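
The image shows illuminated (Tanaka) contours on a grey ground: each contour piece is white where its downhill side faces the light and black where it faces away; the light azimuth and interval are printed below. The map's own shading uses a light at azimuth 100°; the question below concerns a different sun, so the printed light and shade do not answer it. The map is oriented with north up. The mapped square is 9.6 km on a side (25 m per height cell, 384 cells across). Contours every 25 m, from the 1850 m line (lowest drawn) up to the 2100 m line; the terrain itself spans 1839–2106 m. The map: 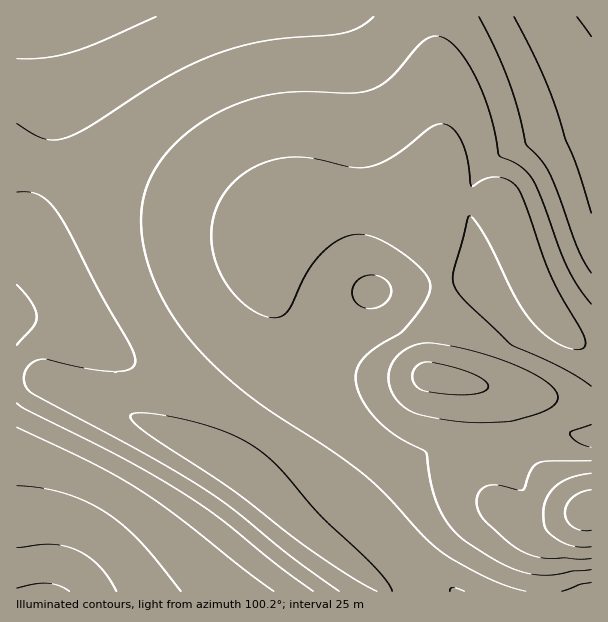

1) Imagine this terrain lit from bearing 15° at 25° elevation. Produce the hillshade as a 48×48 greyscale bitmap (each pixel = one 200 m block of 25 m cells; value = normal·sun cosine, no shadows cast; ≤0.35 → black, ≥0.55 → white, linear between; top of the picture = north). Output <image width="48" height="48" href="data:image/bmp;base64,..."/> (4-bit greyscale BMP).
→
<image width="48" height="48" href="data:image/bmp;base64,Qk32BAAAAAAAAHYAAAAoAAAAMAAAADAAAAABAAQAAAAAAIAEAAATCwAAEwsAABAAAAAAAAAAAAAAABEREQAiIiIAMzMzAERERABVVVUAZmZmAHd3dwCIiIgAmZmZAKqqqgC7u7sAzMzMAN3d3QDu7u4A////AIiIiId3d3d3d3iJq8y6hlQ0Vpqqu7u7vIiIiId3d3d3d4iau8updUREaJqqu7u7zYiIiId3d3d3eImrvLqGVDRWiaqqqru83oiIiId3d3d3iJq7u5dkQ0Vomaqqqqqs3Xd4iId3d3eIiau7qXVDRFZ4mZmZmIibu3d3d3d3d4iJqru6l1Q0RWeIiIiId2aJmXd3d3eIiImau8uoZUNEVniIiId3ZVV3Znd3d4iIiZq7zLqGVDRWZ3h3d3ZlVEVURHd3eIiJmrvMy6hkQ0Vmd3d3dmZUREUyInd3iImau8zLqXZDNFZnd3d3ZlVERVQxAHd4iZq7zMy6hlQzRWZ3d3d2ZlVEVlQxAHiJmrvMy7qHVDM0Vmd3d3d3ZmVWZlUyAImau8zLuYdUMzRFZnd3d3iIh3d3ZlRDI5q7vLuph1QzM0VWd3d3d4iJmZiHdmVWZ6u7u6l2VDMzRFZnd3d3d4mZmZmZh3d4h7u6mHZUMzNEVmd3d3d3d4maqZmYiHd2ZaqYZUMzM0RWZ3d3d3Zmd4iZmId3ZlVEQ3dlQzMzRFZmd3d3d2ZmZnd3dmVUQzIiElQzIjNEVmZ3d3d3dmZlVVVUQzIiERABNTMiM0RWZnd3d3d3ZmZVVEMyEREQAAE1Z0MzRFZmd3d3d3d2ZmVVRDIQARIhESV3dkREVmZ3d3d3d3dmZlVEQzMiIzMyI2h3VFVWZmd3d3d3d3ZmZlVEMzREREMyNod1Q2ZmZ3d3d3d3d2ZmZVVEQ0RFREMzV4dUInZnd3d3d3d3dmZmZlVVRVVVVUM0eHZDIXd3d3d3d3d2ZmZmZmVWZnd2ZVRGh3UyEXd3d3d3dmZmZmZmZmZneIiHZlVXh2QyEXd3d2ZmZmZmZmZmZmZ3iJiHdmVod1QiInd3ZmZmZmZmZmZmZmZ3iIiHdmV4dlMiIndmZmZmZmZmZmZmZmZnd3d3ZmZ4dkMiI3dmZmZmZmZmZmVVVmZmZ3dmZlaIdUIiM3ZmZmZmZmZlVVVVVVVmZmZmZVZ3ZDIiM2ZmZmZmZlVVVVVVVVVVVVVVVVZmUyIiNGZmZmZVVVVVVVVVVVVVVVVVVVVDMhEjNGZmZVVVVVVVVVVVVVVVVVVVVVVCEBEjRGVVVVVVVVVVVVVURERERFVVVURCEAEjRFVVVVVVVVVVVEREREREREREVERDIRIzRFVVVVVVVVVURERERERERERFVEREQzNERURVVVVVVVRERERERERERERVVERERERERURERVVVRERERERERERERERVVERERERERURERERERERERERERERERERVVERDNERERUREREREREREREREREREREVVVERDNERERUREREREREREREREREREREVVVEQzM0REREREREREREREREREREREREVVREQzM0REREREREREREREREREREREREVVREMzM0REREREREREREREREREREREREVVREMzM0RERERERERERERERERERERERFVVREMzM0RERERERERERERERERERERERFVVREMzM0RERA=="/>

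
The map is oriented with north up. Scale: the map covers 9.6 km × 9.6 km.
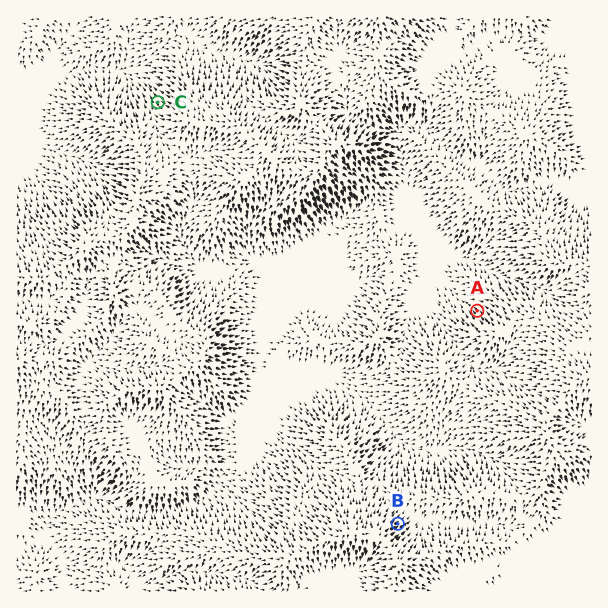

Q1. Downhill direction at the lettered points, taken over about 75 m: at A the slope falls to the NW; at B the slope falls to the NE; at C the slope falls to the NW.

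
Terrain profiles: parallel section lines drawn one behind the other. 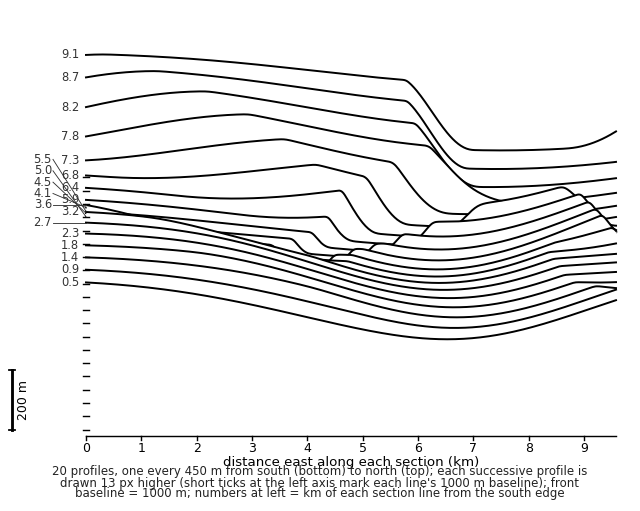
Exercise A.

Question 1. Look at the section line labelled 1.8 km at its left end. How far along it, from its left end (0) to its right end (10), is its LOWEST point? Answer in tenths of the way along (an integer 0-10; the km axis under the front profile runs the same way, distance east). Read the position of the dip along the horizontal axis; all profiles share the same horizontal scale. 7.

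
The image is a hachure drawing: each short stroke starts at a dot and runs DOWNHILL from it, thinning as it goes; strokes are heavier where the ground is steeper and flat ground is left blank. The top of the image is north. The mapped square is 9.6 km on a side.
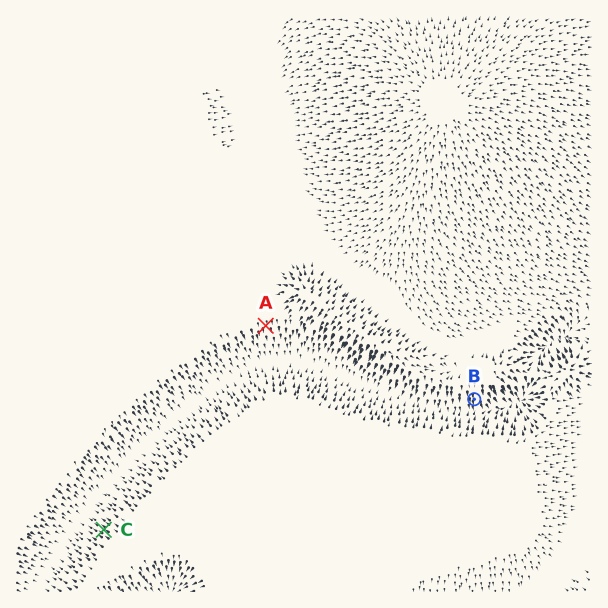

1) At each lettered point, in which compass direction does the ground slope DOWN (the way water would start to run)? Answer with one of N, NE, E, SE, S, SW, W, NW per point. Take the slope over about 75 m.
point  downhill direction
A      S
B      S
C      NW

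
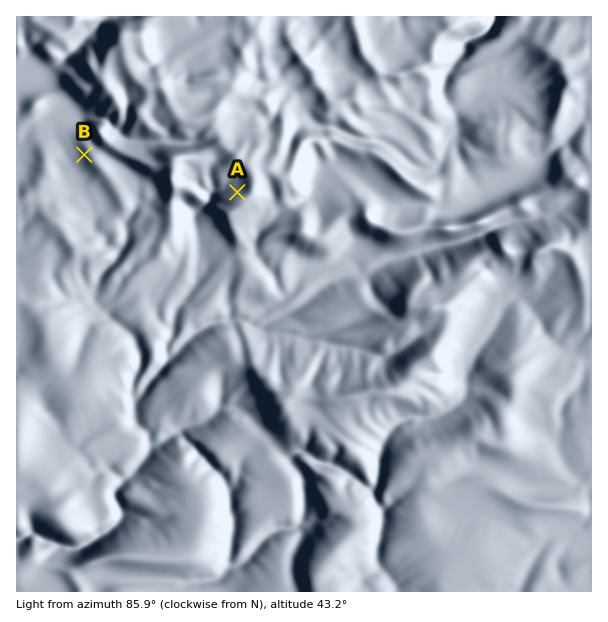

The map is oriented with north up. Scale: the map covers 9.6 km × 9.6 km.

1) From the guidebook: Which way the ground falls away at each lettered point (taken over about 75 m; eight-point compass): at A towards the NW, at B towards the W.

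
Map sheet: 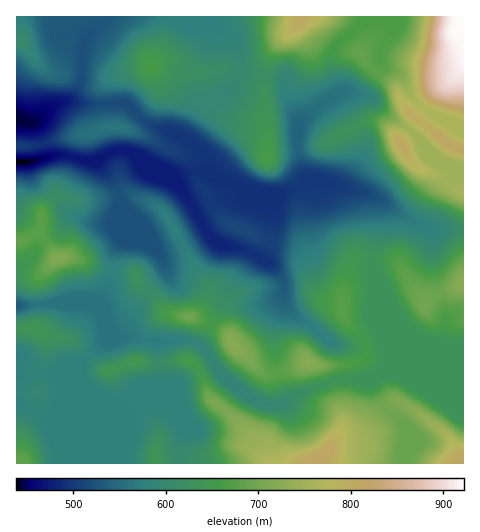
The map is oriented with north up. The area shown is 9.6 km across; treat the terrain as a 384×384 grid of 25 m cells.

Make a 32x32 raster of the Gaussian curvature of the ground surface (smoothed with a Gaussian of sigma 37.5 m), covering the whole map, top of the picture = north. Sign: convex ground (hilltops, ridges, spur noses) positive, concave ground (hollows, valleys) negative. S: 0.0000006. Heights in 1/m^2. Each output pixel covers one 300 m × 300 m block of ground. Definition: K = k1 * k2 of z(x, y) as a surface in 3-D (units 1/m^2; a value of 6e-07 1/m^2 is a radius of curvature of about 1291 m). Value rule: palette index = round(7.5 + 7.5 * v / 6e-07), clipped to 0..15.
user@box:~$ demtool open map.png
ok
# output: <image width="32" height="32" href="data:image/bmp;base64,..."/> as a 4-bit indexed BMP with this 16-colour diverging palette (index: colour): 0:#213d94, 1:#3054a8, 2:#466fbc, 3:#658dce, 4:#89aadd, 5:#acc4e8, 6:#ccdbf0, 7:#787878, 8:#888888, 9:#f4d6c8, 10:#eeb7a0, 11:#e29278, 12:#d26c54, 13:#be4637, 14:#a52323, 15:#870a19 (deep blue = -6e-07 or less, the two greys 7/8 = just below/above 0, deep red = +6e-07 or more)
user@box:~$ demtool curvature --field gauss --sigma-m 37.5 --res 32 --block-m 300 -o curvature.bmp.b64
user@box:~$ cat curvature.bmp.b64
<image width="32" height="32" href="data:image/bmp;base64,Qk12AgAAAAAAAHYAAAAoAAAAIAAAACAAAAABAAQAAAAAAAACAAATCwAAEwsAABAAAAAAAAAAlD0hAKhUMAC8b0YAzo1lAN2qiQDoxKwA8NvMAHh4eACIiIgAyNb0AKC37gB4kuIAVGzSADdGvgAjI6UAGQqHAKh3iId4h3d3eHaWd3eIZ4l3d4iHiId3eohmh6d4d3tzh3iIiIeIi3Z3qIlneIeIe3d3iId3d2dWeGh5eHd4h3mId4d3d3dfl5dod4h1eHd3eHd3Z4iIhph4h3ZmiXeHeIeHd+aHeGOHh2aad4d3eIiHeHSG9Uf2aod3qFR4eIiIh3iHiFeHOpyHZ9j4V4h3eHl4d3d1eIM9d3dWiHd3d3eJh3eHh5f1ZoiIZ4iId4mIoXh3h4ZnZoeIh4l4h3eIeGp4h3eEeneHmHiYiHeId2hpeYVn15h3iHhnaHd4eHd5eKubRaaHdodomHh4h4l4iJhIl3l3h2mYd2eHeId5eId2Z3h4iIh4eId4h3iHd3iGmIhoh4iId4iHh3h3d3d3lW1Yl3d4p3d4iId4h3iHZ4iIWIdneHeId3d3eHiIh3d5hsh3d4h4eHdVNIiId3eGaIh0eIh3eHeHb/Vnd3ZaaHamd4eIh3h4iGiVPJd4foeHiGmoaIaIiHd3eHiYeM9nmniHiIl1iYd3d4iHeGBAhneHiHZ3h4Z3d3h3d3h7W3V3d4hneZeHiIiId3eIj5xKt3eJaIZ4d3iHd3lnioUHeYiId3eHind3h3ZbeFd3h2iId4eHh4mIeIeGV1hoiHd3Z5iHd4d3iIh4h613iHd4iJhoh3d4d2eId3d4mIZ3eJhn"/>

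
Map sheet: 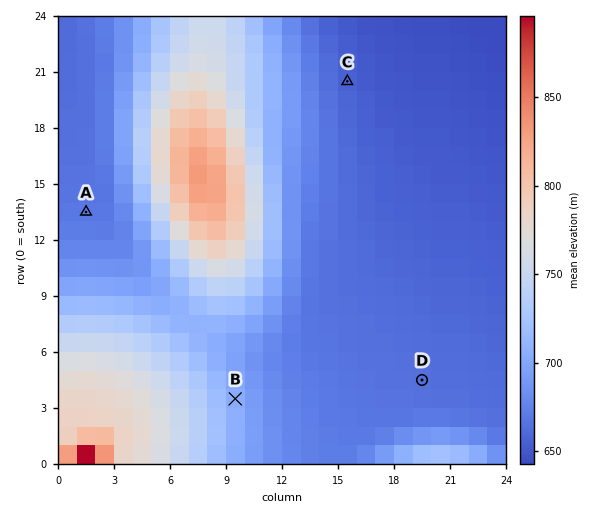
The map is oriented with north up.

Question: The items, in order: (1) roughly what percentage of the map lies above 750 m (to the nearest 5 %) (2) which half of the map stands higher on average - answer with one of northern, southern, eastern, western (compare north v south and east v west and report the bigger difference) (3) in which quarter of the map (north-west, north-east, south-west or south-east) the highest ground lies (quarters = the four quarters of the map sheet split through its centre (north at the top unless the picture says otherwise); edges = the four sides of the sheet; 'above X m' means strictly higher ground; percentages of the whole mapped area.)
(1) Roughly 15 % of the ground is higher than 750 m.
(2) On average the western half of the map is the higher ground.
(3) The highest point lies in the south-west quarter of the map.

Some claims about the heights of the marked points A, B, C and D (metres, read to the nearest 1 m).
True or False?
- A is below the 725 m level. True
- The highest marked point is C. False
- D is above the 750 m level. False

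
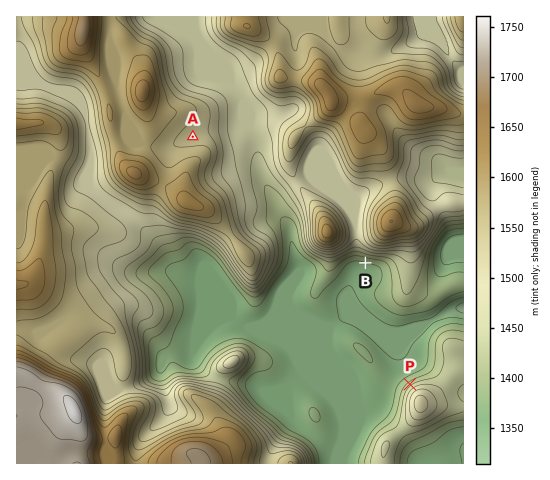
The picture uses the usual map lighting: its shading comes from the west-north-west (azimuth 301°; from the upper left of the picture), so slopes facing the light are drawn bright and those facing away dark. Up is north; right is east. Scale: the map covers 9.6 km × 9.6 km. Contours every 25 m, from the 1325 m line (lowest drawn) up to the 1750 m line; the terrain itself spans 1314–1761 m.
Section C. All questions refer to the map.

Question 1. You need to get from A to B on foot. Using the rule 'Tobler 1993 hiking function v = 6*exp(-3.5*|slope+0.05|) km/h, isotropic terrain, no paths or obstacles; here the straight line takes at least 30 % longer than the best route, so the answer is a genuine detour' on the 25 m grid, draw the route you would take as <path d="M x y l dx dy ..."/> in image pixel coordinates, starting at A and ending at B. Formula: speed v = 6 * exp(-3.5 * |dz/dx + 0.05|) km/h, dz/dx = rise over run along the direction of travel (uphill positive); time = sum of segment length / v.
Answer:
<path d="M193 137l14 0 7 3 6 6 8 16 4 5 5 2 54 54 13 26 5 6 21 10 5 0 12-6 11 0 7 4"/>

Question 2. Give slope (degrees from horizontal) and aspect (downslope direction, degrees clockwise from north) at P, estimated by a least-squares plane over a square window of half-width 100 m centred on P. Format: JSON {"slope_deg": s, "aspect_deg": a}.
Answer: {"slope_deg": 17, "aspect_deg": 322}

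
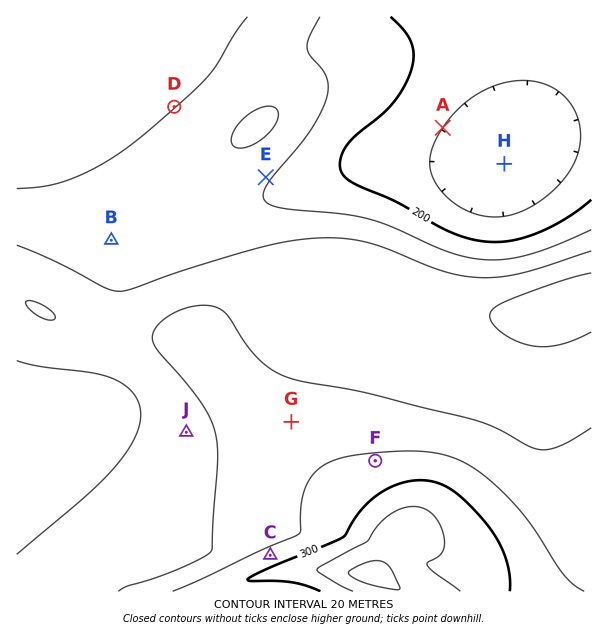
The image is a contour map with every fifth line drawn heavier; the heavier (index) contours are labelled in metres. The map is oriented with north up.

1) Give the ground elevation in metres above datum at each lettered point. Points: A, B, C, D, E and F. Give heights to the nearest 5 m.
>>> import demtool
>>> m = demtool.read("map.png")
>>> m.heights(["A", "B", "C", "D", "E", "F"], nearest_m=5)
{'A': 180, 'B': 230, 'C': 290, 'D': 220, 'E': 220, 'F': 285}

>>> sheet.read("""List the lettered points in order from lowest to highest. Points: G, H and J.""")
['H', 'J', 'G']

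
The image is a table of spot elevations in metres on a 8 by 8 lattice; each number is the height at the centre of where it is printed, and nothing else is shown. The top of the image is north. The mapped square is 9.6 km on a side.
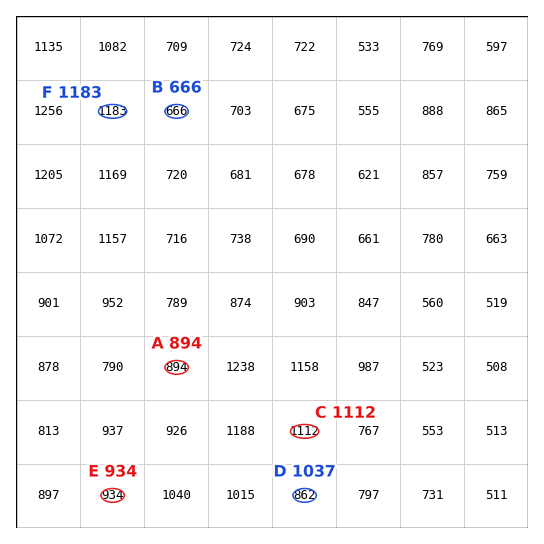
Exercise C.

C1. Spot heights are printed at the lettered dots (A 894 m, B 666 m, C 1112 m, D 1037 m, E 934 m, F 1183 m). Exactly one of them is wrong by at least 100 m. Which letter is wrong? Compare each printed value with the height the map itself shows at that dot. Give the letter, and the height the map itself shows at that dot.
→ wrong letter D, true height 862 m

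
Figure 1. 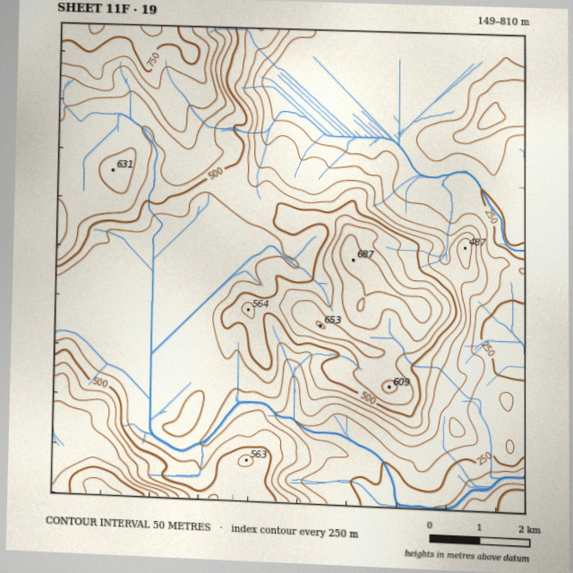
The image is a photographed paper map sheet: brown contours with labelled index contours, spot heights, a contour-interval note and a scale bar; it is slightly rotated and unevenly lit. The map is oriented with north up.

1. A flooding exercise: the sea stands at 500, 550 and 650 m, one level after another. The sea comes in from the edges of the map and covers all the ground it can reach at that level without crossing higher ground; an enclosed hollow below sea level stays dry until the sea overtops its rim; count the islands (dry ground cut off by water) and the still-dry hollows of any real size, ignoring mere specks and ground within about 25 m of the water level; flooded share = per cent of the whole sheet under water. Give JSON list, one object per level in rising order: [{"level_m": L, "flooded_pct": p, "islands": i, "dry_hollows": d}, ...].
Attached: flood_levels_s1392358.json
[{"level_m": 500, "flooded_pct": 67, "islands": 1, "dry_hollows": 0}, {"level_m": 550, "flooded_pct": 76, "islands": 1, "dry_hollows": 0}, {"level_m": 650, "flooded_pct": 91, "islands": 1, "dry_hollows": 0}]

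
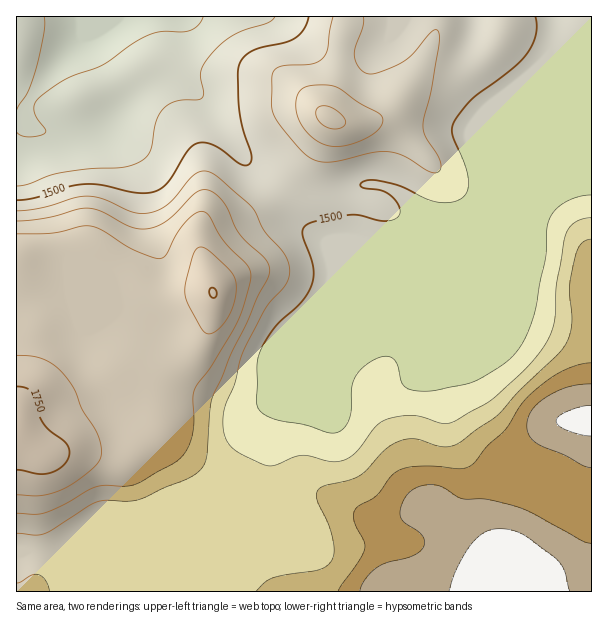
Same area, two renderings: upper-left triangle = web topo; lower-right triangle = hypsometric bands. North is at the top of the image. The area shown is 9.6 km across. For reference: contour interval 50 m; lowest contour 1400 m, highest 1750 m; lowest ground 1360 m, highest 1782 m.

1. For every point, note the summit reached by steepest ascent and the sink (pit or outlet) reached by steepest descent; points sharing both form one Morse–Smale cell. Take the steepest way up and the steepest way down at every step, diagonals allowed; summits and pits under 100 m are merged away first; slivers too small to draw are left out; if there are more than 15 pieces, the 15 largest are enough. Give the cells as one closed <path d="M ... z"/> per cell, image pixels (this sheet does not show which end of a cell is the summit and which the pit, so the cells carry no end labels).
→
<path d="M170 78l-18 2-12 8-38 38-9 4-13 3-30 0-18-6-6-9-3 3-7 1 1 470 150 0 5-29 14-32 11-9 22-12 33-8 13-10 6-61 11-29 6-5 32-13 106-105-10-5-12 0-9-3-62-25-15-10-12-14-11-24-10-10-33-22-10-10-40-58-16-13z"/><path d="M591 16l-37 1-4 39-9 10-51 126-6 12-10 10-21 9-31-13-30-22-17-4-9 0-4 4-8 49 1 3 52 22 10 14 9 3-106 105-32 13-6 5-11 29-6 61-13 10-33 8-22 12-11 9-14 32-4 21 0 8 424-1z"/><path d="M554 16l-471 0-1 10 4 9 5 21 19 49 0 13 30-30 12-8 18-2 16 7 12 9 12 13 32 49 10 10 26 16 17 16 11 24 12 14 15 10 62 25 9 3 10 0-2-7-5-5-52-22-1-3 8-49 4-4 9 0 17 4 30 22 31 13 21-9 10-10 6-12 51-126 9-10 4-27z"/><path d="M81 16l-65 1 1 104 6 0 3-3 6 9 18 6 30 0 18-5 10-8 2-6 0-9-22-58z"/>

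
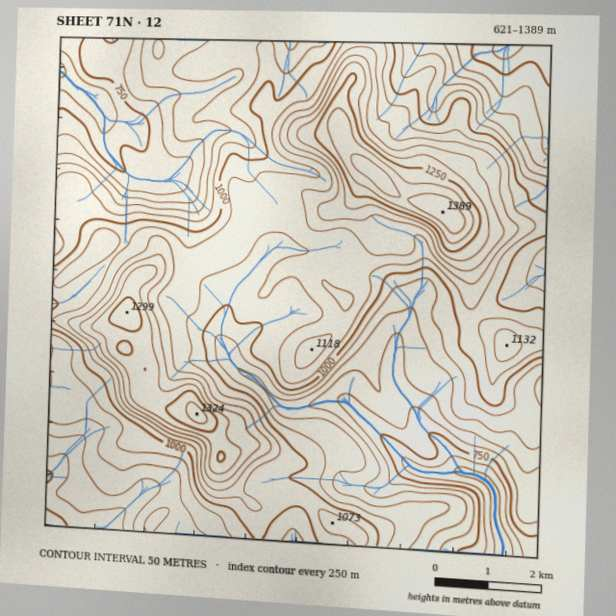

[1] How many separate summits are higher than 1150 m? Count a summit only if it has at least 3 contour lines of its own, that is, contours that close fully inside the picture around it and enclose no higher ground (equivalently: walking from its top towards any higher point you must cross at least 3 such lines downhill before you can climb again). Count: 2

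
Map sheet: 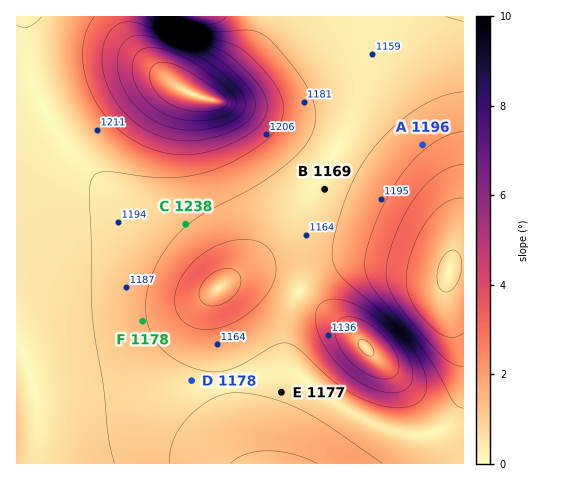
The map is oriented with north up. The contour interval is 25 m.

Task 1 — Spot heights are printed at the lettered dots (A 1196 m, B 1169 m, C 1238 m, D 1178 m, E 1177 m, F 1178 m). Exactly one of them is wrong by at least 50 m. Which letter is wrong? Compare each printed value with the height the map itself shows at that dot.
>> C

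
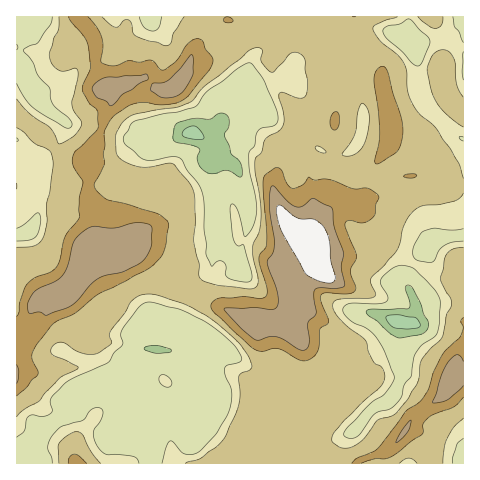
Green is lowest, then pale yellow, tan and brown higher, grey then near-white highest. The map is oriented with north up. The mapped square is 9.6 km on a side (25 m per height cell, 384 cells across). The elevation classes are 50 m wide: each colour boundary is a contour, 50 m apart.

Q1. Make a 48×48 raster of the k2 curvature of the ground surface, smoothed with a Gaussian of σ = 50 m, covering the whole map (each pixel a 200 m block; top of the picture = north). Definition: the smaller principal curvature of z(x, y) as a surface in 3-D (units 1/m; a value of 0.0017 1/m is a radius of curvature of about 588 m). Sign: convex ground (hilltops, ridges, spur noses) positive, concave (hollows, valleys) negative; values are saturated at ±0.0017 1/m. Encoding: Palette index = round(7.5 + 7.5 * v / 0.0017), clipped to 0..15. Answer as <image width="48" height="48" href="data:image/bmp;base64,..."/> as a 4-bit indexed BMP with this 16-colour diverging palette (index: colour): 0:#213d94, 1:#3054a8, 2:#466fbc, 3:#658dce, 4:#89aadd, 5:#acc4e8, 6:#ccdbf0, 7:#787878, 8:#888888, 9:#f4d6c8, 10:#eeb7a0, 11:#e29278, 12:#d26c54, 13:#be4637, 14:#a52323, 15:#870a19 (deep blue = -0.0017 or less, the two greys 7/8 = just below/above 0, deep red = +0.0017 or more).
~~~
<image width="48" height="48" href="data:image/bmp;base64,Qk32BAAAAAAAAHYAAAAoAAAAMAAAADAAAAABAAQAAAAAAIAEAAATCwAAEwsAABAAAAAAAAAAlD0hAKhUMAC8b0YAzo1lAN2qiQDoxKwA8NvMAHh4eACIiIgAyNb0AKC37gB4kuIAVGzSADdGvgAjI6UAGQqHAHdid6RkV3RTg2V1ZWd3h3d2VodWVEeHVWdUdEZUZVZzlSF3Z3d3h3d3ZVRYgzZ3ZWZUmIc2Znd1ZHU2d3d3d3d2MkZFiERnZXZzWKZGd3d3Z3ZUeHd3d3dnQAVyaIZXdlRVM0R2Z3d3dnZjWHd4d3d3dgCXJ3Q1Z2NmZUaXZ3d3dnd2J3d3d3eHeGAFR5ZUJUd0R3VmZ3d3dmiHJnd4h3d3d3UABTV4lDR1FHdnd3d1V2eHNXeHd3d3Z3dzA2Jnh4VXYjZWd3dXlWZmRniHd3d3Z4iIEnRYiIZ1dkI1Z3dYZndmaYd3d3d3d3eJQkZIiIdViHZlV3d2Z3d2ZjVndCNXd3d4JEgniFRGUxR3NXZ2VmZ2UCM0JJgmd3d2NThUmFc1NYiIc2QzRod3MFeFV5pUeId0R1WEZ4diZ4iHdGdmeIdyBniGeIhUeIllVnVEREJ0JXd3Y0d3Z3USeIh3eIY0V2ZmIxA1ZWdXQiZ3dyV3dSFWeIh3eHeWYzUwARNEdll3eGFXeGNDIldKiHh3d3eDEAADVjVkc1iHiIYjZ2RGd3Y3d4c0dlYgAjeHWBZUVCmHd3dlNGd3h3dkVmIFdIUDalaFVSc2hjaHd3d3dRRnd3ZlQxA3ZWBaSDUxZFNnh2REV3d3eHQld3YzRCJ4ZhiKRCZkNUd2d3ZTR3d3d4h0V4g3dBWoclh2JkWHVkY1h4d2J4h3h3iHR3Y1RRWHQ3d2OWV3eTRGmGVXKIh3d3eJRnhFVxgmJ4iHR1V3h1NSVgE3N4iHd3iHVnc2SCU2V4iWZFZ3hmVCAFAXY2iHd4iXdYc2WDFGiHmTU1ZGdiZ2iIUHdERmZnd0dYc2WEBYliQkVHp1d1RUZ1gIhViHd3ZVhXc1aEBngkVod3llZ3Z3ZEdHdkiGVVVnZogmZlB2VFmGeHZ3ZmeHiGZWdkZEVnd2d4Y3dzB4Y1h3hmh3d3ZniFZVhVRTZ3d3iHNXlgV5VVVmVWVWeIhneEd0dHmUV3d4lzVGcCdGZFhndmZkZ4h2h2ZVdJmFVlMkhkQ0Ajlmdmd2VnVlVmdndlE2ZHh0VWVTJYhUaEVmd2U0U1ZIZndohgeIZUWmY0Z3Q0IjaFOYZnZnZzY3dXZ3c1eIclNEVFZ4cQNWZ3OGZ3dXhlQ3hWeHIHd3ICVGVSIkUzNER3UxN4dYlmM4hVdyKHdAJIU3ZFZBAkaFRndxV3dXlmJHhGcjiHMWZnJnh1RYh0JXd3dheHd1dmM3dHQoh0JXZUaYd3d4inYFdmc1hzZ3Z2RIRVJ4dyVmYzqYd4d3eIZSNnZGU0eHd2RoN0OIdiVndRWIeHh0Z3hXQmNXU2d3dnR4SEOHdSZ4mDQ0WHehR4iFdROIY2h3ZnVnWDKYhSZoiGNjM1NEJIiFaFCYhFd3d3dWhwGIhVdXh2KFVmZnUplVd3RHdnd3d3d3YENYdVZXhzSEV3dlZSZGZ3eHd3d3d3d0FWMjZ2ZVUzeDV2Q0d1VVVmd3d3d2ZmYgFDWGN2diZJhGSZQ1dod3qHd3d3d3d2RVcyiJVg=="/>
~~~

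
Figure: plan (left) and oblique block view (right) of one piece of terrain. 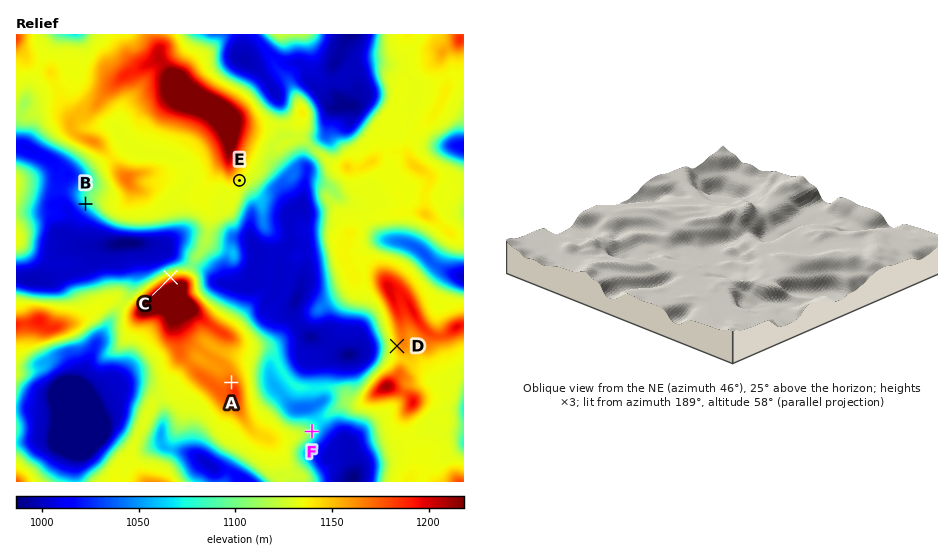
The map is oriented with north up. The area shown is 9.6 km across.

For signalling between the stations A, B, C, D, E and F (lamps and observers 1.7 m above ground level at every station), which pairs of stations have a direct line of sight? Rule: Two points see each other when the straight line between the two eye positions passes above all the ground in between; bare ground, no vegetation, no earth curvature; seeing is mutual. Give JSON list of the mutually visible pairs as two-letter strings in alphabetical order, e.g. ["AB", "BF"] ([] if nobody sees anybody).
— ["AD", "BC", "CE", "DE", "DF", "EF"]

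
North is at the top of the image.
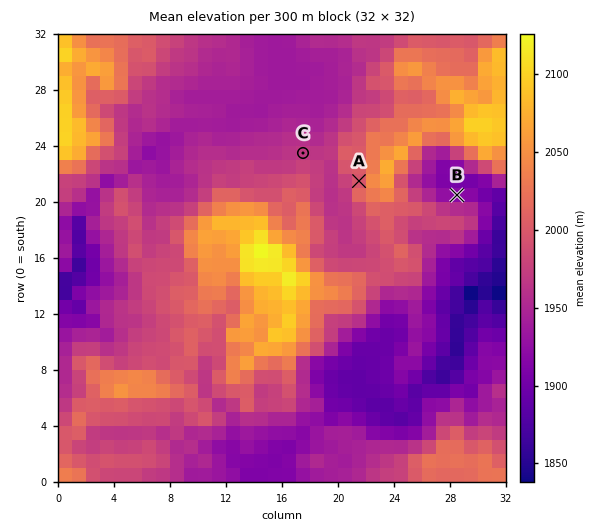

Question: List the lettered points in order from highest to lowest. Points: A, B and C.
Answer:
A C B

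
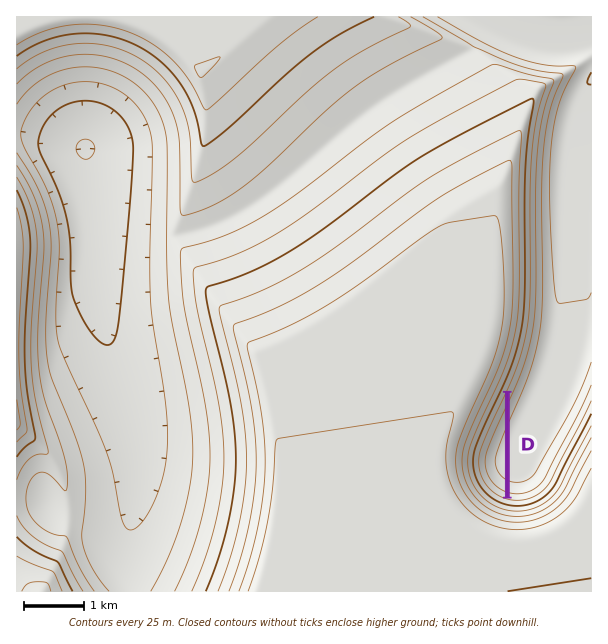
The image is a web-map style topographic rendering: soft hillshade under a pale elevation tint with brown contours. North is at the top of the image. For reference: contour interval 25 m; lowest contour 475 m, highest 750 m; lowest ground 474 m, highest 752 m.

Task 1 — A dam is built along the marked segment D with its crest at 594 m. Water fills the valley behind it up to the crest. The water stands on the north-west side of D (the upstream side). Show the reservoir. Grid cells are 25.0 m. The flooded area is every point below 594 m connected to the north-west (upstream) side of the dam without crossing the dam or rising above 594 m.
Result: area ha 43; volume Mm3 11.74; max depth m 50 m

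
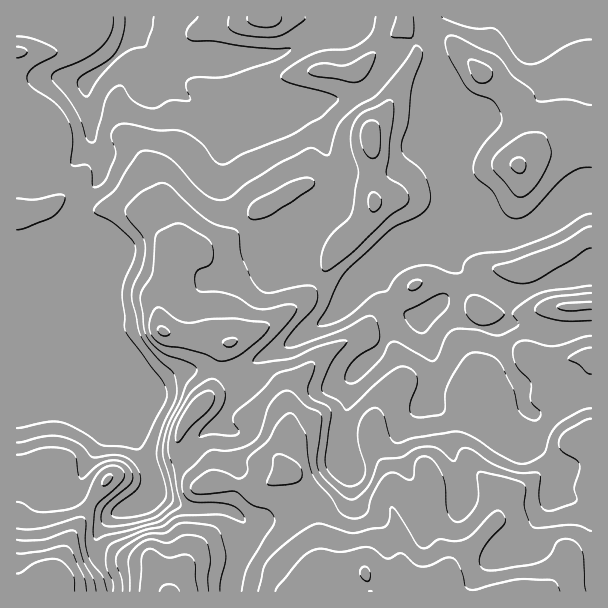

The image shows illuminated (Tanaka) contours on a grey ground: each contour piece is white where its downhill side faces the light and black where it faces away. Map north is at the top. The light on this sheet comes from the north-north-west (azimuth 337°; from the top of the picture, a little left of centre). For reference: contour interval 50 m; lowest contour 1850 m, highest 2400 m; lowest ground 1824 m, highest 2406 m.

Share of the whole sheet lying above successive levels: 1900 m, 96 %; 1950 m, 88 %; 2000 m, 65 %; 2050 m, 49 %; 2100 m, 38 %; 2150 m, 26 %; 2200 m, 20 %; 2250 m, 14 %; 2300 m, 7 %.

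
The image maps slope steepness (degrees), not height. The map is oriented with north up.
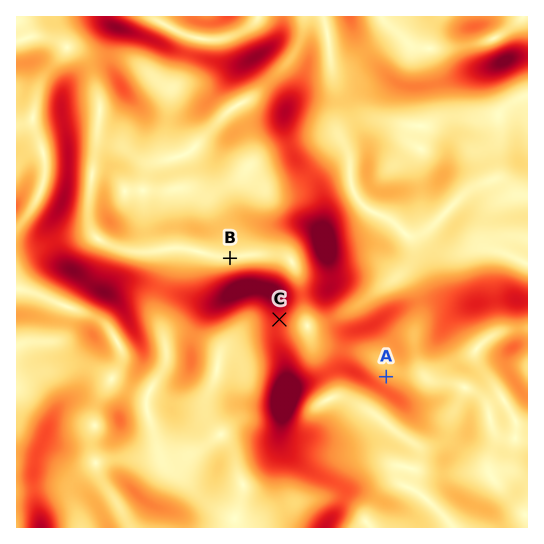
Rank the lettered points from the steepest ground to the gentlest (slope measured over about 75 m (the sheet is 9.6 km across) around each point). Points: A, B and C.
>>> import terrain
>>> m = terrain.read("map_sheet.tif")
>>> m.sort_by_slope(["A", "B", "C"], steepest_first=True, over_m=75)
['C', 'A', 'B']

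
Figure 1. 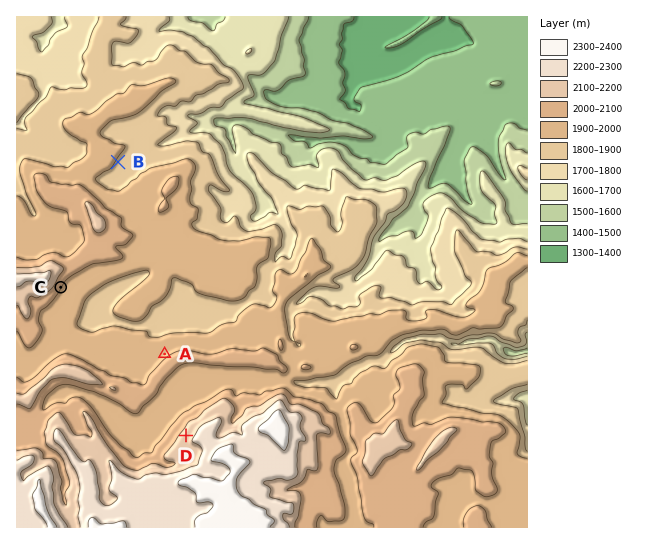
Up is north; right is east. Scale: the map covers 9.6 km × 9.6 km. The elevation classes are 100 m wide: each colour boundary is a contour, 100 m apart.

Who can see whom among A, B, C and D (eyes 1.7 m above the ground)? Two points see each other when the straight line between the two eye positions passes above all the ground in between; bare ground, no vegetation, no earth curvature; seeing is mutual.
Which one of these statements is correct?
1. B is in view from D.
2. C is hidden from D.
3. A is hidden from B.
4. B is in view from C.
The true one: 3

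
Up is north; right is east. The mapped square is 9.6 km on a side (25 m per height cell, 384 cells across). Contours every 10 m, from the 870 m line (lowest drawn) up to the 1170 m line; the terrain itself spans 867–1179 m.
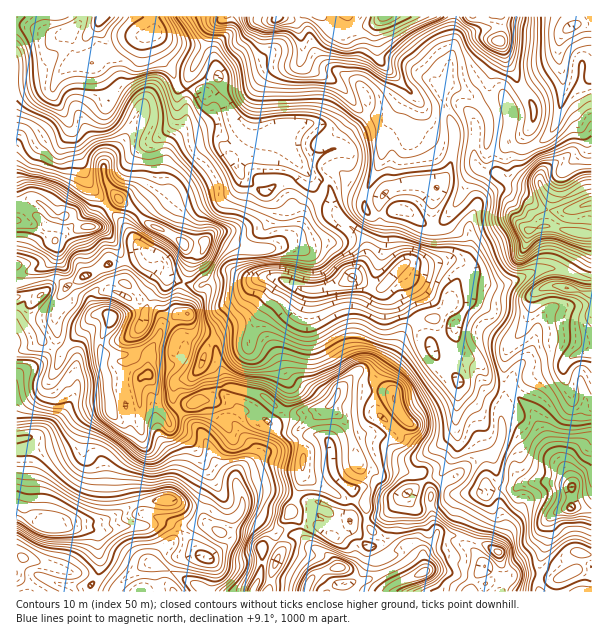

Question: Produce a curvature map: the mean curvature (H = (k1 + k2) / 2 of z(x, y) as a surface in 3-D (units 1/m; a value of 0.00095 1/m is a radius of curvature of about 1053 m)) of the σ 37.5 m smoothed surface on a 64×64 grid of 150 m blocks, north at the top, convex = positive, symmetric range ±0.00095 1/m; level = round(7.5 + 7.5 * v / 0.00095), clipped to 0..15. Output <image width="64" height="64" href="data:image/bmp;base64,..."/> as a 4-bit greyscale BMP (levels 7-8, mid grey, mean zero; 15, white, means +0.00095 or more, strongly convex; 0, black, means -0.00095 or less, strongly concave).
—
<image width="64" height="64" href="data:image/bmp;base64,Qk12CAAAAAAAAHYAAAAoAAAAQAAAAEAAAAABAAQAAAAAAAAIAAATCwAAEwsAABAAAAAAAAAAAAAAABEREQAiIiIAMzMzAERERABVVVUAZmZmAHd3dwCIiIgAmZmZAKqqqgC7u7sAzMzMAN3d3QDu7u4A////AHiYZWVHunZoc3zIeoj0OGr1ZVh1rMlkRnZal6pyapdnl1RoqWWLp2dY7sg1d/w6dvtjRploz/6Vinenf6N7u5l1aaq7hXiamruHVBRTvgaWnN/8dnhmv/qIcziepGeJuKyqmpljaIm8c1QxJ6SOEZdUXsdYdGdalVmTHJaFWoZ3u6q7qWWZmqh3dkVFi89waIvoF2SJdo1UiGXP81hXu8y7mIiHdYqqiKuGZpQI/5hY3EBaZWasiIZnrfqlNmSLuMYhIjVkRWZGiXaK2SZ7hrp0NXZ9uXjGy82mdWqDZmiHUCVVV3d2QzRoqquXSbJ6R1aIc61mqIfrRVZli7Ulu7k2ZVVVZVabu6l4tzURuD7pZ4hCmBNVFcQ4iGaomEFDdWd3dmd3dUZ2QyV0e3B5a/hnVZb+ZGZIk2iHW5SZhlA2iHZWiZmYdTEAGJa7YXdVl0N9tsszRGzyRVM6hKqqlol3ZWmpmIh3iVSKebgkp0SLm7lSbHUyKuVmZFhUd5lgSYdnmYiHeHaJdpiKliimV52pdGiX3HiXV7uES4ZleGQoiHiImph3dol2iKmGN3ZpvJhUmqi4ia2GnKZrVpiYZleYiHiql2Zoy4V4p3dDaIadmFWbuJZmSJhZqJtWmWVmiJiHeJhlRFv7hmiVard1NGypVIuWhlZDWGWIi4WYVVaKd3Z4hkM0nuZoaXR7yEMkaphFi3Z3u4RGZYh6ppdmZmgzNGiGVGzbw32JNHuEarrKRUaKeZp3uGZWmGmmiHeIZXZDaZhnv4uEr2EWuWnaVZqndpl4dF78Z0eXaZeXd5mXqYdniJ35aobaZXl1eXVniImqmFVE3ptnR5d6iJZ3mpqImqZoe+Zah7KfqJh2Zsut3bl4ZlnnWmhWl4mIZneLh3iqqEd61Vtqca3qlVeO9jNnnZdnbNaYaFWIiZZndoqFaMqHVGy1a1xyhbu77/50NHqPx2d9+5V3RFpohoh2mmZ3rJVjTaZsrkFRd3y5h2VaiY3pZ4vaZmVkajmGmHepR1Va1kR+l2ntWIMWamRWd4hlZr/ZmYZmRnaIGpWId8g2UzTqI59lZZpYuQfJMzWJh2VTW/yYd3Rnd3RMtWZoy1XLhqpCrqq4vUO7FeczR5mYd3ZmmoZ4ZWiHZXy4Znd6vHm6anOrZEi+YqtV10RomYdniId2VohWaIaHe6mGiHd3eKlGt2uEIF3CSpeoZXmYdlZ4mHZXmVZ4Zqh5qpZ3d3iJl0arWOpADMhZmJh3eYdlVmeZl2eaeJg1qWaalmeHiHl2VnzJ/6Yamc+jZ4h4hmd3d3iYZ4iquWV6c2moaIeKenZVON78hkqM35M3eIeIiImZiId2WKmJp1Z1SJhVZleo50hnhVEZiVp5qGVmiIqYZ4q6l0ZmdmqoVohp62MiSJvfcZm2JJqJGIQ7pmWKh0IRJFd1R4VWepdndme/+//+EARDQWzM2ogjZxeoZDRBE2ZEMElkh1WJmHdWUTa/6BC8tz1xJGrGRkSaaCVDEAFHmpUxWrRYdniYdVh2EiIANjRZvBZzJXRnUpu5Qnh2Z4rNpkRZuCNVZnd0aI+DVVZnZkfqFpQ6dWQR+f1Xi+/9y7urmVeaYiRlVlWIb/NFVliIndt3g5xEM0r4r0WKvLqIiJy6ZoiGaIZXV2dG+DNGiGeJqaqUxiA4/9jPp3ZEeZiJqodVdUe8y7tmdib8d67/q5Q0j//DJv/4Z138uXZ4mZhmUkqpirqaljeIX/zt3KioSL2Xl0Jtx0R2WDWIiHZppVUm3oqqqHqnNonPeJhmd2Z9fPg3OLp2Vod1Jnd3d3eldHvqXLqXablUZ7WnZkI3msiqlFSPpnd4mJVHd4Z4mZZ1iccoqYdWu3I4pJSty2KtvMhDNN2nd3mZlXhYY0moV3aHukRmd1SKdGZVV/qd7HupdVY8xHd3ipqFmUSJdnd3Z3WcZkRFVGl3iId/9CbOlWRldU+DV5iZqVeoNqmZl0eZhGyYl3ZkSpuuhl70I2hkZleFb8NXd4mVaqVIdmdleZmFSreZmqk5u3lYOPx1ZXVoR4atyFZnqmWKY2iYh2aHZ3RJx4iImTi3Z2c0mst2hmhVVpyodlaZZoc2mHd3aKl2VFrHiYiJNrhoZlIli6eXeYVGd4qXdWh3l2h2Z3d4mZhmaqeIiIlFuWloqSJ4ZpmalFmEWaiIZomXh2d2ZmZnZnRph3eHiDWpaXasgVlniauEinQ4uYqFmoeWRWUzMzNGV5mId3iXOKlpdX2kOYiIh0W5dCe7mpOLZ4Q5qYh3Z4Ztp3h3ioV6l3llfKY4iYdTKbiGNK26k5tGc4uoiIiHZa5Vh3e6hZl2iFaslzd4hkNJqIl0fNuTVyV2i7mIh3VZ2TV2e7dlh2eXSLmIR3eGV1eHd5hZzKKJZ3R6qZiHeLyjNVaqdWZniJZal3dXh5ZYVnZmi3SLga2XMmmpmbzMpTM0n7VGd2iHdnuGd1eYp1h2ZmZ3dEVWnaU1aJiIvJdCVmj8Q1d3V3ZXuWZmSKmnV5eHd2mHd4d6xTiHl2Z7hmaHirVFdndWZWjIZmVZqZdmiHh2mGVmZlaWO7Z3RFp1idpnqXZ2VkV4v/d3dVmZhndnemiFVmZEVnc0h2YhSkW8unl4hlZVQ6zv92h1R5llZlVXq1RWdkRnq6EavMV7GLl4ipiZdURDVUW3WGVSVnd3iFSdl2d1R5ia+1zr/qhah3dZ2YmqlTfoh6d3ZnZX"/>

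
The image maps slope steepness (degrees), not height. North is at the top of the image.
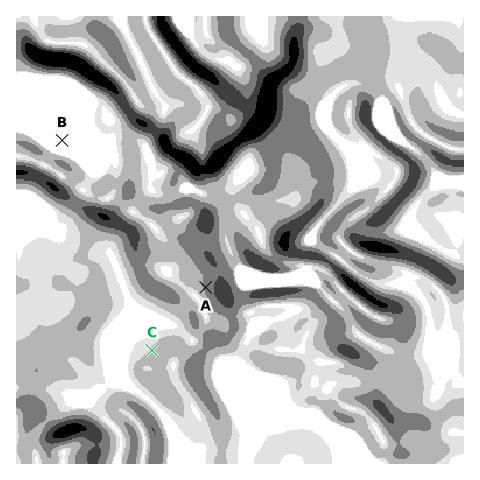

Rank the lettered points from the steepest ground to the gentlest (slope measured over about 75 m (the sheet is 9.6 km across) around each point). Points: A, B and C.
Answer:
A C B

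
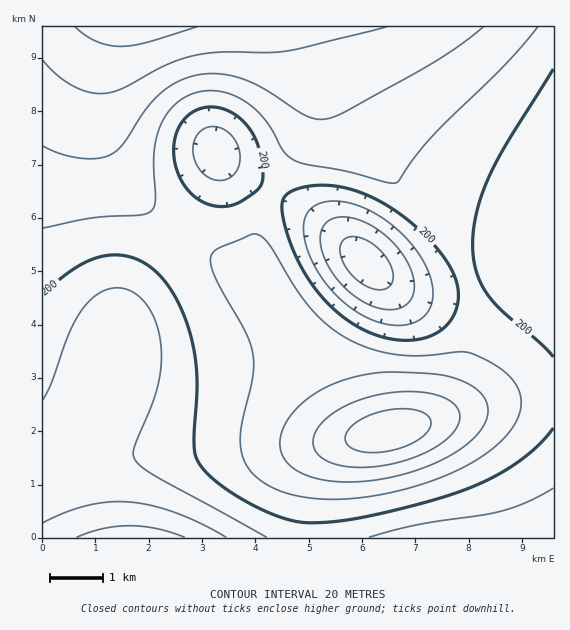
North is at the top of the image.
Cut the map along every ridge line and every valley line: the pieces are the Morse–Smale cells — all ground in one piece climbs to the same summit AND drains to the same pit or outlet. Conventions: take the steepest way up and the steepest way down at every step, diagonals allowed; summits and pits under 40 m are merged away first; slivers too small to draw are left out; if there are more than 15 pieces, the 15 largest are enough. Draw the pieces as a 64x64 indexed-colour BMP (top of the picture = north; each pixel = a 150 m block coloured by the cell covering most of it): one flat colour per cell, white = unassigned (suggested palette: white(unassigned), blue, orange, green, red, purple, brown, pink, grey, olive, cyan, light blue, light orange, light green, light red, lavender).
<image width="64" height="64" href="data:image/bmp;base64,Qk12CAAAAAAAAHYAAAAoAAAAQAAAAEAAAAABAAQAAAAAAAAIAAATCwAAEwsAABAAAAAAAAAA////ALR3HwAOf/8ALKAsACgn1gC9Z5QAS1aMAMJ34wB/f38AIr28AM++FwDox64AeLv/AIrfmACWmP8A1bDFAERERCIiIiIiIiIiIiIiIiIiIiIiIiIiIiIiIiIiIiIiREREIiIiIiIiIiIiIiIiIiIiIiIiIiIiIiIiIiIiIiJEREIiIiIiIiIiIiIiIiIiIiIiIiIiIiIiIiIiIiIiIkREQiIiIiIiIiIiIiIiIiIiIiIiIiIiIiIiIiIiIiIiRERCIiIiIiIiIiIiIiIiIiIiIiIiIiIiIiIiIiIiIiJERCIiIiIiIiIiIiIiIiIiIiIiIiIiIiIiIiIiIiIiIkREIiIiIiIiIiIiIiIiIiIiIiIiIiIiIiIiIiIiIiIiREQiIiIiIiIiIiIiIiIiIiIiIiIiIiIiIiIiIiIiIiJERCIiIiIiIiIiIiIiIiIiIiIiIiIiIiIiIiIiIiIiIkREIiIiIiIiIiIiIiIiIiIiIiIiIiIiIiIiIiIiIiIiRERCIiIiIiIiIiIiIiIiIiIiIiIiIiIiIiIiIiIiIiJEREIiIiIiIiIiIiIiIiIiIiIiIiIiIiIiIiIiIiIiIkRERCIiIiIiIiIiIiIiIiIiIiIiIiIiIiIiIiIiIiIiREREIiIiIiIiIiIiIiIiIiIiIiIzMyIiIiIiIiIiIiJEREQiIiIiIiIiIiIiIiIiIiIiIzMzMzMiIiIiIiIiIkREREIiIiIiIiIiIiIiIiIiIiIzMzMzMzMyIiIiIiIiREREQiIiIiIiIiIiIiIiIiIiIzMzMzMzMzMzMiIiIiJEREREIiIiIiIiIiIiIiIiIiIjMzMzMzMzMzMzMzIiIkREREQiIiIiIiIiIiIiIiIiIjMzMzMzMzMzMzMzMzMzRERERCIiIiIiIiIiIiIiIiIiMzMzMzMzMzMzMzMzMzNEREREQiIiIiIiIiIiIiIiIiMzMzMzMzMzMzMzMzMzM0RERERCIiIiIiIiIiIiIiIiIzMzMzMzMzMzMzMzMzMzREREREIiIiIiIiIiIiIiIiIjMzMzMzMzMzMzMzMzMzNEREREQiIiIiIiIiIiIiIiIjMzMzMzMzMzMzMzMzMzM0RERERCIiIiIiIiIiIiIiIiMzMzMzMzMzMzMzMzMzMzREREREQiIiIiIiIiIiIiIiMzMzMzMzMzMzMzMzMzMzNERERERCIiIiIiIiIiIiIiIzMzMzMzMzMzMzMzMzMzM0REREREIiIiIiIiIiIiIiIzMzMzMzMzMzMzMzMzMzMzREREREQiIiIiIiIiIiIiIzMzMzMzMzMzMzMzMzMzMzNEREREREIiIiIiIiIiIiIjMzMzMzMzMzMzMzMzMzMzM0REREREQiIiIiIiIiIiIjMzMzMzMzMzMzMzMzMzMzMzREREREREIiIiIiIiIiIjMzMzMzMzMzEREzMzMzMzMzNERERERERCIiIiIiIiIiMzMzMzMzMxERERERMzMzMzM0REREREREIiIiIiIiIjMzMzMzMzMREREREREREzMzMzRERERERERCIiIiIjMzMzMzMzMzMRERERERERERETMzNEREREREREQiIiIzMzMzMzMzMzMRERERERERERERERM0REREREREREIiIzMzMzMzMzMzMRERERERERERERERERREREREREREQiMzMzMzMzMzMzMRERERERERERERERERFEREREREREREMzMzMzMzMzMzMREREREREREREREREREURERERERERBETMzMzMzMzMzMRERERERERERERERERERRERERERERBEREzMzMzMzMzERERERERERERERERERERFERERERERBERETMzMzMzMzEREREREREREREREREREREURERERERBEREREzMzMzMxERERERERERERERERERERERRERERERBERERERMzMzMRERERERERERERERERERERERFERERERBEREREREzMzMREREREREREREREREREREREREUREREREERERERETMzERERERERERERERERERERERERERREREREERERERERExERERERERERERERERERERERERERFEREREQREREREREREREREREREREREREREREREREREREUREREQRERERERERERERERERERERERERERERERERERERRERERBERERERERERERERERERERERERERERERERERERFEREREEREREREREREREREREREREREREREREREREREREUREREERERERERERERERERERERERERERERERERERERERREREQRERERERERERERERERERERERERERERERERERERFERERBEREREREREREREREREREREREREREREREREREREUREREERERERERERERERERERERERERERERERERERERERREREQRERERERERERERERERERERERERERERERERERERFERERBEREREREREREREREREREREREREREREREREREREUREREERERERERERERERERERERERERERERERERERERERREREQRERERERERERERERERERERERERERERERERERERFEREREEREREREREREREREREREREREREREREREREREREUREREQRERERERERERERERERERERERERERERERERERERRERERBERERERERERERERERERERERERERERERERERERFEREREEREREREREREREREREREREREREREREREREREREURERERBERERERERERERERERERERERERERERERERERER"/>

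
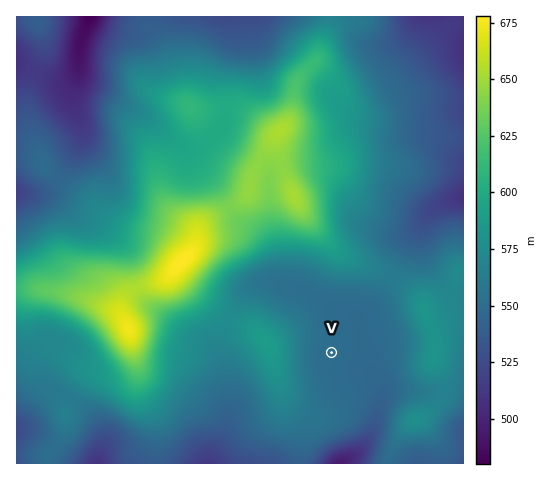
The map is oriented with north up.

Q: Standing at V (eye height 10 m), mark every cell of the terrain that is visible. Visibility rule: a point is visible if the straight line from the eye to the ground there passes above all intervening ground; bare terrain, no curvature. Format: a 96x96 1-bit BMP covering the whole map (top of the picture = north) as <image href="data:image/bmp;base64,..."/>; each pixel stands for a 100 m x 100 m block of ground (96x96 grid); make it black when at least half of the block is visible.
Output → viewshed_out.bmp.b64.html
<image width="96" height="96" href="data:image/bmp;base64,Qk2+BAAAAAAAAD4AAAAoAAAAYAAAAGAAAAABAAEAAAAAAIAEAAATCwAAEwsAAAIAAAAAAAAA////AAAAAAAAAAAAAAAAAAAHAAAAAAAAAAAAAAAHAAAAAAAAAAAAAAAHAAAAAAAAAAAAAAADgAAAAAAAAAAAAAADgAAAAAAAAAAAAAADwAAAAAAAAAAAAAADwAAAAAAAAAAAAAAD4AAAAAAAAAAAAAAB8AAAAAAAAAAAAfgB/AAAAAAAAAAAA/8B/gAAAAAAAAAAB/+B/wAAAAAAAAAAD//B/8AAAAAAAAAAH//B/+AAAAAAAAAAH//j//AAAAAAAAAAP//z//AAAAAAAAAAP////+AAAAAAAAAAf////wAAAAAAAAAAf////wAAAAAAAAAAf////wAAAAAAAAAA/////4AAAAAAAAAA/////4AAAAAAAAAA/////4AAAAAAAAAA/////4AAAABgAAAB/////8AAAABgAAAB/////8AAAABwAAAB/////4AAAABwAAAB/////4AAAABwAAAB/////4AAAABwAAAA/////4AAAABwAAAAP////wAAAADwAAAAD////wAAAADwAAAAB////gAAAADwAAAAB////gAAAAD//AAAB////gAAAADz/4AAB////AAAAABB/+AAD////AAAAAAA//AAP///+AAAAAAAf/wAf///4AAAAAAAf/8B////wAAAAAAAP///////AAAAAAAAH//////4AAAAAAAAD//////gAAAAAAAAB/////+AAAAAAAAAA/////4AAAAAAAAAAf////wAAAAAAAAAAf////gAAAAAAAAAAP////AAAAAAAAAAAH////AAAAAAAAAAAHj//+AAAAAAAAAAAHB//8AAAAAAAAAAADB//4AAAAAAAAAAAAD//wAAAAAAAAAAAAH//gAAAAAAAAAAAAD//AAAAAAAAAAAAAB/cAAAAAAAAAAAAAA4AAAAAAAAAAAAAAAAAAAAAAAAAAAAAAAAAAAAAAAAAAAAAAAAAAAAAAAAAAAAAAAAAAAAAAAAAAAAAAAAAAAAAAAAAAAAAAAAAAAAAAAAAAAAAAAAAAAAAAAAAAAAAAAAAAAAAAAAAAAAAAAAAAAAAAAAAAAAAAAAAAAAAAAAAAAAAAAAAAAAAAAAAAAAAAAAAAAAAAAAAAAAAAAAAAAAAAAAAAAAAAAAAAAAAAAAAAAAAAAAAAAAAAAAAAAAAAAAAAAAAAAAAAAAAAAAAAAAAAAAAAAAAAAAAAAAAAAAAAAAAAAAAAAAAAAAAAAAAAAAAAAAAAAAAAAAAAAAAAAAAAAAAAAAAAAAAAAAAAAAAAAAAAAAAAAAAAAAAAAAAAAAAAAAAAAAAAAAAAAAAAAAAAAAAAAAAAAAAAAAAAAAAAAAAAAAAAAAAAAAAAAAAAAAAAAAAAAAAAAAAAAAAAAAAAAAAAAAAAAAAAAAAAAAAAAAAAAAAAAAAAAAAAAAAAAAAAAAAAAAAAAAAAAAAAAAAAAAAAAAAAAAAAAAAAAAAAAAAAAAAAAAAAAAAAAAAAAAAAAAAAAAAAAAAAAAAAAAAAAAAAAAAAAAAAAAAAAAAAAAAAAAAAAAAAA="/>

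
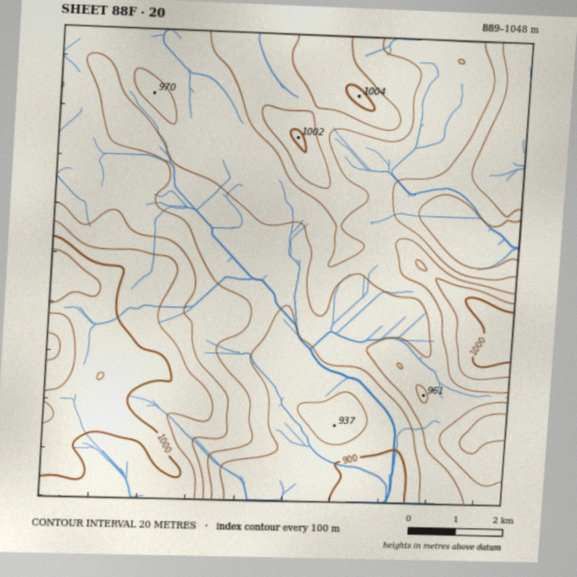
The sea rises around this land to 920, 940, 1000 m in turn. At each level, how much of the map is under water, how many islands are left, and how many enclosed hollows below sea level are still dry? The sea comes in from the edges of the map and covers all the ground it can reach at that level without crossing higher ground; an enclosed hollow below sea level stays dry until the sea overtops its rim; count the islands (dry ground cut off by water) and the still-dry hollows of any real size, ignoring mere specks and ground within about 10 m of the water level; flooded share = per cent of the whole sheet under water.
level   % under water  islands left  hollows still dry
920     14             1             0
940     33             0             0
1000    90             0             0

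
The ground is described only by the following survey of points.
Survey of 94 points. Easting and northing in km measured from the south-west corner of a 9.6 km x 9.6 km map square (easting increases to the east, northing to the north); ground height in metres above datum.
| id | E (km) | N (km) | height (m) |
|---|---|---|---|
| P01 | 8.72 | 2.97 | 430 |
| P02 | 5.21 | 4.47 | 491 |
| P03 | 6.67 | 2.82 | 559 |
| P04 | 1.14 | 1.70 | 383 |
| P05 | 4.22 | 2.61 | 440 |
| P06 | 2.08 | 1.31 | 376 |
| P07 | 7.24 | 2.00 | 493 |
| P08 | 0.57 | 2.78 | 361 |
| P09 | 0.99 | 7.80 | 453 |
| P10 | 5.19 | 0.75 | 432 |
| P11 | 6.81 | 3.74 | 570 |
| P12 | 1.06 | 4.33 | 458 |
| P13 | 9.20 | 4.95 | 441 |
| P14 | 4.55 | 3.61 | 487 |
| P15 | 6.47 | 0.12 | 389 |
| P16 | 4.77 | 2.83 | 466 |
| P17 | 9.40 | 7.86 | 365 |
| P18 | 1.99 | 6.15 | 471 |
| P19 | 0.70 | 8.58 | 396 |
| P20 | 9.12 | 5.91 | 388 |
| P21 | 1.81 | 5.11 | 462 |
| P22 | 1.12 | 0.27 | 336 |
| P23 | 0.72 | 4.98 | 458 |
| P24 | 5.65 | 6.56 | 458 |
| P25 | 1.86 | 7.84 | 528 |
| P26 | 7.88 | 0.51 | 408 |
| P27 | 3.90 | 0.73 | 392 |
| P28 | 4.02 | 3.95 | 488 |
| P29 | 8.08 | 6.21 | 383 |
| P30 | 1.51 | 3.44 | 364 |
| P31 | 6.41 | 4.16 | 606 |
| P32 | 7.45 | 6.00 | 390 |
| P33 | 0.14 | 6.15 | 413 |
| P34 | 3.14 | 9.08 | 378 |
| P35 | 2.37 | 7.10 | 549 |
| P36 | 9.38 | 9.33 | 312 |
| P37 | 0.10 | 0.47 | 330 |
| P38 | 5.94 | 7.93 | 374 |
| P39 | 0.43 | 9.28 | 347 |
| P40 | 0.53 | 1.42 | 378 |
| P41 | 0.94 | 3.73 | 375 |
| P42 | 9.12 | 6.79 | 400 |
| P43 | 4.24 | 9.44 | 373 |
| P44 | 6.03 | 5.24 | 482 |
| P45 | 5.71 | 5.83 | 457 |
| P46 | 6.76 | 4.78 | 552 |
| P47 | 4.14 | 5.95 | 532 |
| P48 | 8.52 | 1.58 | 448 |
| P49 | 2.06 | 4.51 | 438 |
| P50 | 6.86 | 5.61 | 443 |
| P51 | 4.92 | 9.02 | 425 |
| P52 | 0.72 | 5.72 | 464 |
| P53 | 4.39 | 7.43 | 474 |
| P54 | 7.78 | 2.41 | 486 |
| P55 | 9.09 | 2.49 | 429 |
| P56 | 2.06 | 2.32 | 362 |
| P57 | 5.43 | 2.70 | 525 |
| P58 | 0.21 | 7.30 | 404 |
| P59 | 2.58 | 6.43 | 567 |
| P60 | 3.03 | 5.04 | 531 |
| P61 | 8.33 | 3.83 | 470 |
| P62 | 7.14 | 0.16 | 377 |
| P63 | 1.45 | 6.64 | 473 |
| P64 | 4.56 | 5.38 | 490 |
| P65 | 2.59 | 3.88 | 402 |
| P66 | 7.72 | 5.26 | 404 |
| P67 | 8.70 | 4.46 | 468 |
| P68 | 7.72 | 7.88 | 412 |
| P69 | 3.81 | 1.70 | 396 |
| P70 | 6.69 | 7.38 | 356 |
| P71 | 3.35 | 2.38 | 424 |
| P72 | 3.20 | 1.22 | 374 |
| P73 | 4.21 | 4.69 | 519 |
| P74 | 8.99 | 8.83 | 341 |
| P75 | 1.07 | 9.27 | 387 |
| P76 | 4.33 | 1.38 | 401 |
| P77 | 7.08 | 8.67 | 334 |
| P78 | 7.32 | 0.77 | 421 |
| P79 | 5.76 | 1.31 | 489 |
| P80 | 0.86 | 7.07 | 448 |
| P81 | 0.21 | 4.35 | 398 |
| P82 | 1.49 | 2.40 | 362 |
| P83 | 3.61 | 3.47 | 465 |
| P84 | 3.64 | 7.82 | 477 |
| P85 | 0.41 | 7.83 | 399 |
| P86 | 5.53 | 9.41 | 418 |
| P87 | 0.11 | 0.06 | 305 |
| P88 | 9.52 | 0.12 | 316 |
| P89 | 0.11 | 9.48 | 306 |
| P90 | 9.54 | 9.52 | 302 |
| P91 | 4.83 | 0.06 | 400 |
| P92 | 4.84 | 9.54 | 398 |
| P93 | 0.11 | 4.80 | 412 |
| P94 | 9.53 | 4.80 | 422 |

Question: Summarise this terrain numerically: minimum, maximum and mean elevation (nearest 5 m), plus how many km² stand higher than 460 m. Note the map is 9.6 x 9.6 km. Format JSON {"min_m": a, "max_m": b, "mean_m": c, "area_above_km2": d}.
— {"min_m": 295, "max_m": 605, "mean_m": 435, "area_above_km2": 31.1}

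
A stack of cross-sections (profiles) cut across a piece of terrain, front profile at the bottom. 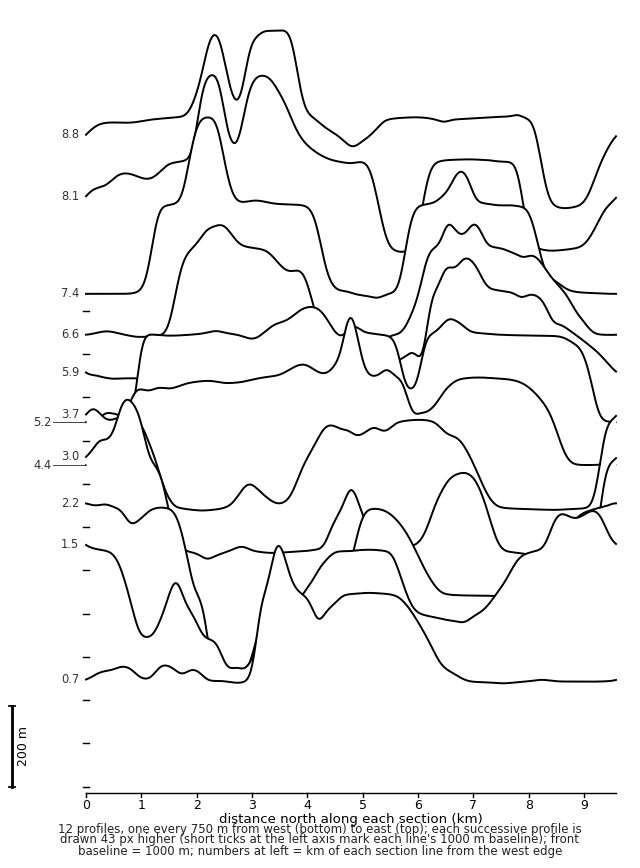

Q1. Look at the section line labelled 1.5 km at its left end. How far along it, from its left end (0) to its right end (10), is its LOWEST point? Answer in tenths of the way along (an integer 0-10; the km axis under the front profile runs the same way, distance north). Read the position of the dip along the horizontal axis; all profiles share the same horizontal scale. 3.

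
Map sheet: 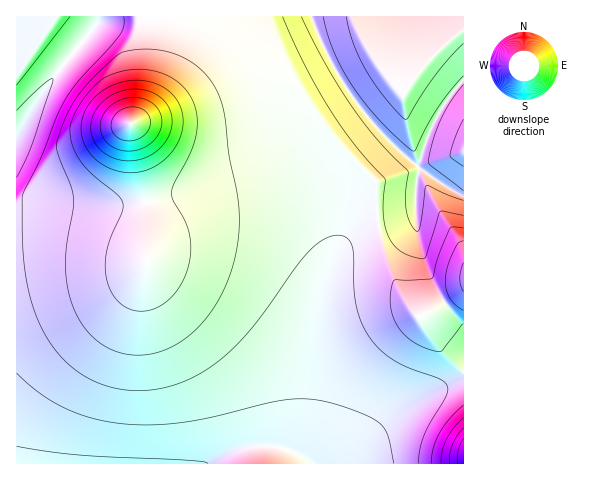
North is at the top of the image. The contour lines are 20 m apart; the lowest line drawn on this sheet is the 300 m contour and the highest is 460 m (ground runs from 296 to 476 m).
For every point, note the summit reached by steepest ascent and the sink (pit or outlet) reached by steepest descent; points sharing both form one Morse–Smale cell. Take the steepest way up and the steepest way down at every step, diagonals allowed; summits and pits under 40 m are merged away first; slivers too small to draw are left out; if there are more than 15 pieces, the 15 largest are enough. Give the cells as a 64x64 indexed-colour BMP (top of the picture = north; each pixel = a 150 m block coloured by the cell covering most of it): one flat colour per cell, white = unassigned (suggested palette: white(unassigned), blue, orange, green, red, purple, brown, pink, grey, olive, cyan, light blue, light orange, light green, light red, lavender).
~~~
<image width="64" height="64" href="data:image/bmp;base64,Qk12CAAAAAAAAHYAAAAoAAAAQAAAAEAAAAABAAQAAAAAAAAIAAATCwAAEwsAABAAAAAAAAAA////ALR3HwAOf/8ALKAsACgn1gC9Z5QAS1aMAMJ34wB/f38AIr28AM++FwDox64AeLv/AIrfmACWmP8A1bDFABERERERERERERERERERERERERERESIiIjMzMzMzMzMzERERERERERERERERERERERERERESIiIiIzMzMzMzMzMRERERERERERERERERERERERERERIiIiIiMzMzMzMzMxEREREREREREREREREREREREREREiIiIiIzMzMzMzMzERERERERERERERERERERERERERESIiIiIiMzMzMzMzMREREREREREREREREREREREREREREiIiIiIjMzMzMzMxERERERERERERERERERERERERERESIiIiIiIzMzMzMzERERERERERERERERERERERERERERIiIiIiIiIzMzMzMREREREREREREREREREREREREREREiIiIiIiIiMzMzMxERERERERERERERERERERERERERESIiIiIiIiIiMzMzERERERERERERERERERERERERERERIiIiIiIiIiIiMzMREREREREREREREREREREREREREREiIiIiIiIiIiIiIxERERERERERERERERERERERERERESIiIiIiIiIiIiIiERERERERERERERERERERERERERERIiIiIiIiIiIiIiIRERERERERERERERERERERERERERESIiIiIiIiIiIiIhERERERERERERERERERERERERERERIiIiIiIiIiIiIiEREREREREREREREREREREREREREREiIiIiIiIiIiIiIRERERERERERERERERERERERERERESIiIiIiIiIiIiIhERERERERERERERERERERERERERERIiIiIiIiIiIiIiEREREREREREREREREREREREREREREiIiIiIiIiIiIiIRERERERERERERERERERERERERERESIiIiIiIiIiIiIhERERERERERERERERERERERERERERIiIiIiIiIiIiIiEREREREREREREREREREREREREREREiIiIiIiIiIiIiIRERERERERERERERERERERERERERERIiIiIiIiIiIiIhEREREREREREREREREREREREREREREiIiIiIiIiIiIiERERERERERERERERERERERERERERESIiIiIiIiIiIiIRERERERERERERERERERERERERERERIiIiIiIiIiIiIhERERERERERERERERERERERERERERESIiIiIiIiIiIiERERERERERERERERERERERERERERERIiIiIiIiIiIiIRERERERERERERERERERERERERERERESIiIiIiIiIiIhERERERERERERERERERERERERERERERIiIiIiIiIiIiERERERERERERERERERERERERERERERESIiIiIiIiIiIRERERERERERERERERERERERERERERERIiIiIiIiIiIhERERERERERERERERERERERERERERERESIiIiIiIiIiERERERERERERERERERERERERERERERERESIiIiIiIiIREREREREREREREREREREREREREREREREREREiIiIiIhERERERERERERERERERERERERERERERERERERESIiIiERERERERERERERERERERERERERERERERERERERIiIiIREREREREREREREREREREREREREREREREREREREiIiIRERERERERERERERERERERERERERERERERERERESIiIRERERERERERERERERERERERERERERERERERERERIiEREREREREREREREREREREREREREREREREREREREREiERERERERERERERERERERERERERERERERERERERERERERERERERERERERERERERERERERERERERERERERERERERERERERERERERERERERERERERERERERERERERERERERERERERERERERERERERERERERERERERERERERERERERERERERERERERERERERERERERERERERERERERERERERERERERERERERERERERERERERERERERERERERERERERERERERERERERERERERERERERERERERERERERERERERERERERERERERERERERERERERERERERERERERERERERERERERERERERERERERERERERERERERERERERERERERERERERERERERERERERERERERERERERERERERERERERERERERERERERERERERERERERERERERERERERERERERERERERERERERERERERERERERERERERERERERERERERERERERERERERERERERERERERERERERERERERERERERERERERERERERERERERERERERERERERERERERERERERERERERERERERERERERERERERERERERERERERERERERERERERERERERERERERERERERERERERERERERERERERERERERERERERERERERERERERERERERERERERERERERERERERERERERERERERERERERERERERERERERERERERERERERERERERERERERERERERERERERERERERERERERERERERERERERERERERERERERERERERERERERERERERERERERERERERERERERERERERERERERERERERERERERERERERERERERERERERERERERERERERERERERERERERERERERERERERERER"/>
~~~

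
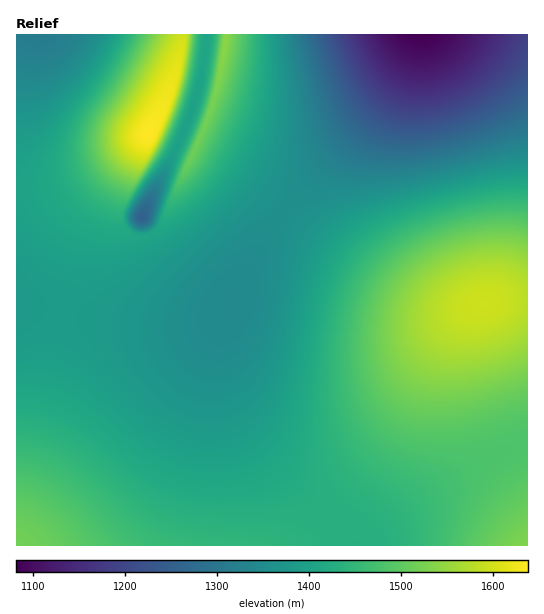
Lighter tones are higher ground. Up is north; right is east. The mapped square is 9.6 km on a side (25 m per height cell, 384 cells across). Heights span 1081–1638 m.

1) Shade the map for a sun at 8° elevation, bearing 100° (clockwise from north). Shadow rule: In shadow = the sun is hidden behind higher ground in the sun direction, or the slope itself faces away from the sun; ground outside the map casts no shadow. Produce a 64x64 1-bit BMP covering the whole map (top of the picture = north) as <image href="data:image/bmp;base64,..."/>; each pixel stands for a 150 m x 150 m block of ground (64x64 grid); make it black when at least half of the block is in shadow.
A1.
<image width="64" height="64" href="data:image/bmp;base64,Qk0+AgAAAAAAAD4AAAAoAAAAQAAAAEAAAAABAAEAAAAAAAACAAATCwAAEwsAAAIAAAAAAAAA////AAAAAAAAAAAAAAAAAAAAAAAAAAAAAAAAAAAAAAAAAAAAAAAAAAAAAAAAAAAAAAAAAAAAAAAAAAAAAAAAAAAAAAAAAAAAAAAAAAAAAAAAAAAAAAAAAAAAAAAAAAAAAAAAAAAAAAAAAAAAAAAAAAAAAAAAAAAAAAAAAAAAAAAAAAAAAAAAAAAAAAAAAAAAAAAAAAAAAAAAAAAAAAAAAAAAAAAAAAAAAAAAAAAAAAAAAAAAAAAAAAAAAAAAAAAAAAAAAAAAAAAAAAAAAAAAAAAAAAAAAAAAAAAAAAAAAAAAAAAAAAAAAAAAAAAAAAAAAAAAAAAAAAAAAAAAAAAAAAAAAAAAAAAAAAAAAAAAAAAAAAAAAAAAAAAAAAAAAAAAAAAAAAAAAAAAAAAAAAAAAAAAAAAAAAAAAAAAAAAAAAAAAYAAAAAAAAADwAAAAAAAAAPgAAAAAAAAAeAAAAAAAAAB4AAAAAAAAADwAAAAAAAAAPAAAAAAAAAAeAAAAAAAAAB4AAAAAAAAIDwAAAAAAAH4HAAAAAAAA/geAAAAAAAP/A4AAAAAAA/8DgAAAAAAH/wPAAAAAAAf/gcAAAAAAB//B4AAAAAAD/8HgAAAAAAP/4OAAAAAAA//g4AAAAAAD/+DgAAAAAAH/8PAAAAAAAf/w8AAAAAAB//jwAAAAAAD/+PAAAAAAA=="/>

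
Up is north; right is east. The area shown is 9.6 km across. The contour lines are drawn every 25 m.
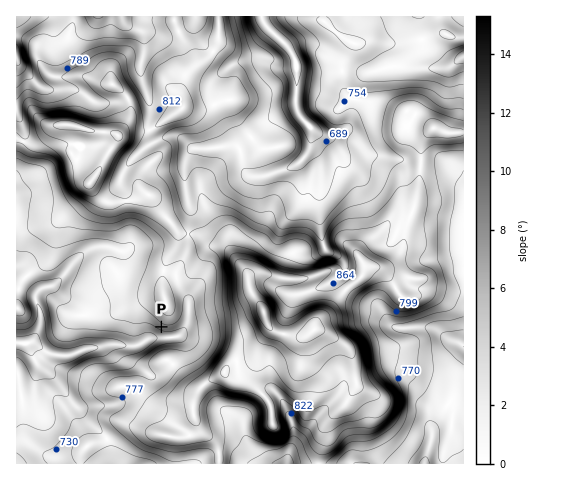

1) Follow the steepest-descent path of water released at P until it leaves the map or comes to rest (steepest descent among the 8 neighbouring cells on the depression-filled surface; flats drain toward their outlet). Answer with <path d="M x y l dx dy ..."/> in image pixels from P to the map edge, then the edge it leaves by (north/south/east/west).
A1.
<path d="M161 327l-11 12-13 7-29-2-6 3-6 0-1 1-11 1-11 6-6 0-1 1-17-2-15-12-17 0"/>
exit: west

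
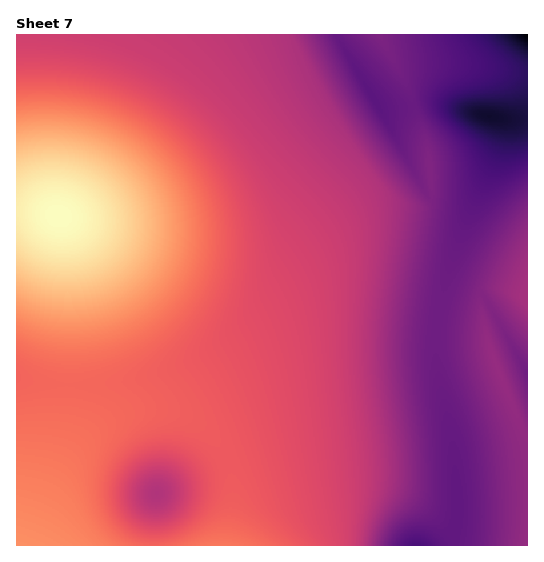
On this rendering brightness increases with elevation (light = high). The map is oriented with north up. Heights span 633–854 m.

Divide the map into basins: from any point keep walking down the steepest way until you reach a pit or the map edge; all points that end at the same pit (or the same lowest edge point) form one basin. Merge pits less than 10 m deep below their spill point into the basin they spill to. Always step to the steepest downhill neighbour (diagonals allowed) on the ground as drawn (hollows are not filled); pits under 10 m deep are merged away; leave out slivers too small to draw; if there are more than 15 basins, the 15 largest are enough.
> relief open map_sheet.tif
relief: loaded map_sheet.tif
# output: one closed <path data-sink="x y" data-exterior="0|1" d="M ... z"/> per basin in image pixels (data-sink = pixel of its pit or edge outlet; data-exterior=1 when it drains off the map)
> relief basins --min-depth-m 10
<path data-sink="527 35" data-exterior="1" d="M527 34l-511 1 1 511 7-2 13-35 22-61 8-40 2-56 0-73-4-46-5-16 151 46 30 6 21 0 11-3 57-39 25-13 22-7 42-1 12-7 0-30-6-32-6-14-10-32-12-26 57-2 73 11z"/><path data-sink="489 116" data-exterior="0" d="M454 63l-45 0-13 2 13 26 10 32 6 14 6 32 0 30-12 7-42 1-22 7-25 13-57 39-11 3-21 0-30-6-151-46 5 16 4 46 0 73-2 56-8 40-36 98 4 0 4-6 13-36 19-37 13-19 17-17 32-18 28-10 69-50 39-20 40-15 20-4 45 0 119 16-5-26 3-9 15-6 30 6 0-220z"/><path data-sink="417 545" data-exterior="1" d="M366 314l-45 0-20 4-31 11-48 24-69 50-25 9 34-2 20 5 19 11 18 19 9 19 4 16 0 33-5 33 300 0 1-106-4-4-29-73-10-32z"/><path data-sink="157 493" data-exterior="0" d="M162 410l-21 0-24 7-19 10-22 21-13 19-14 25-20 54 198-1 5-32 0-33-7-23-10-17-14-14-19-11z"/><path data-sink="527 373" data-exterior="1" d="M502 289l-9 1-10 6-3 5 1 11 14 51 29 73 3 3 1-143z"/>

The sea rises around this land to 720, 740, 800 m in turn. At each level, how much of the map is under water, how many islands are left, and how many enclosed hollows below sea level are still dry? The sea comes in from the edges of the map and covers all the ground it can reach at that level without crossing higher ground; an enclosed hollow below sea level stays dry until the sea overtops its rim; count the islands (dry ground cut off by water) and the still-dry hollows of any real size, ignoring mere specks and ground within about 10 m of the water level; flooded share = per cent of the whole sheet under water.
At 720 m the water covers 24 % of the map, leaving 0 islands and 0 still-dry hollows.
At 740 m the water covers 32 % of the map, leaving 0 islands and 0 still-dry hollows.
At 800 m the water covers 88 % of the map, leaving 0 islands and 0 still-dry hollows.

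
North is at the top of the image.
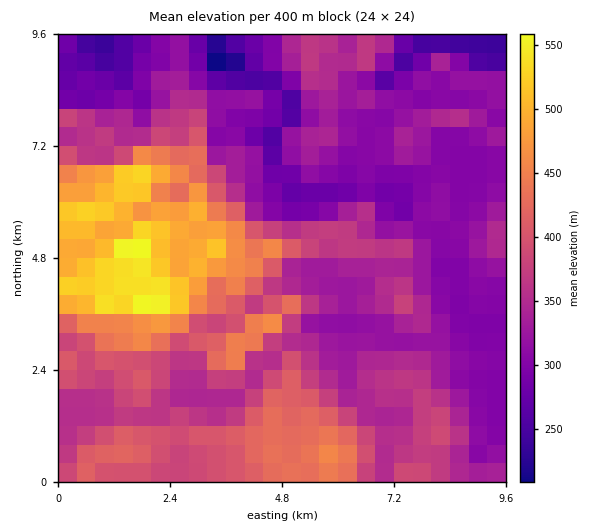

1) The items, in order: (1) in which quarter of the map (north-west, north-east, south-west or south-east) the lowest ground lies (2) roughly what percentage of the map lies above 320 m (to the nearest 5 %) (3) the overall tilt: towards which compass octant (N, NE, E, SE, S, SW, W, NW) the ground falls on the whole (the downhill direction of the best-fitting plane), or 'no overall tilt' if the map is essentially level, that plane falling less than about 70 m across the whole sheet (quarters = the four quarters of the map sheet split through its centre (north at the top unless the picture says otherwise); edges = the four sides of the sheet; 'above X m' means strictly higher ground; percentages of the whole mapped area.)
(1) Look to the north-west quarter for the lowest ground.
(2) Ground above 320 m makes up about 70 % of the sheet.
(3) On the whole the ground falls towards the north-east.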